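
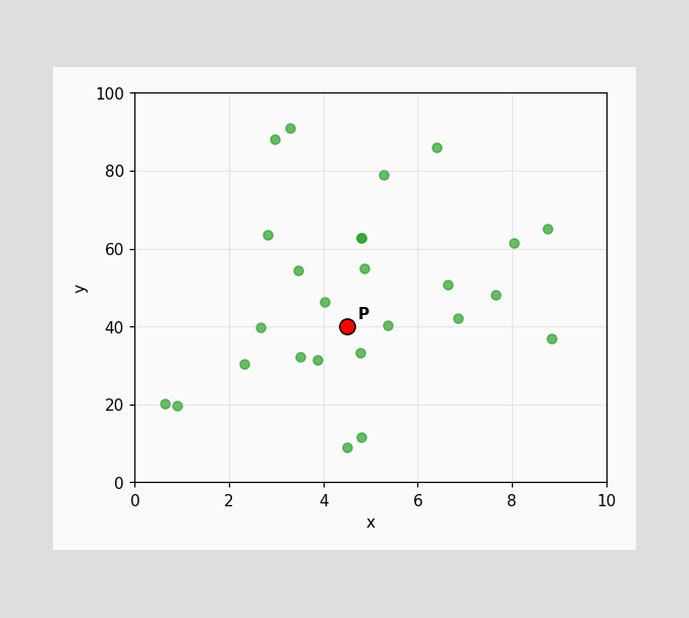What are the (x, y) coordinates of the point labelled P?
Following the gridlines from P to each axis, P sits at (4.5, 40).

(4.5, 40)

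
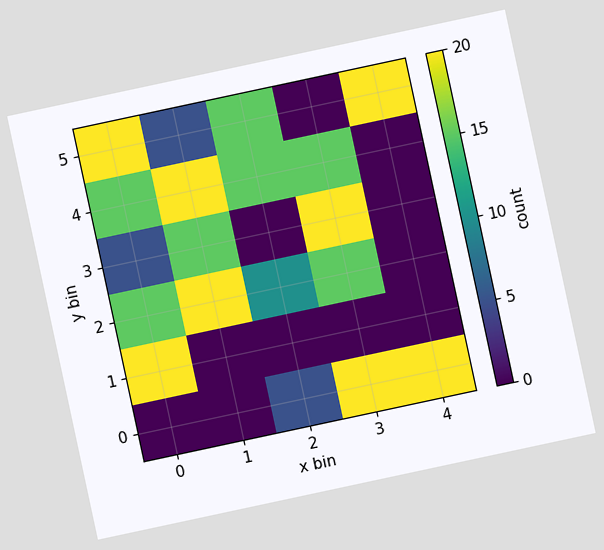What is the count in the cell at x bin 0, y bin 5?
The chart is tilted about 12° counter-clockwise. Matching the cell (0, 5) against the colorbar gives 20.

20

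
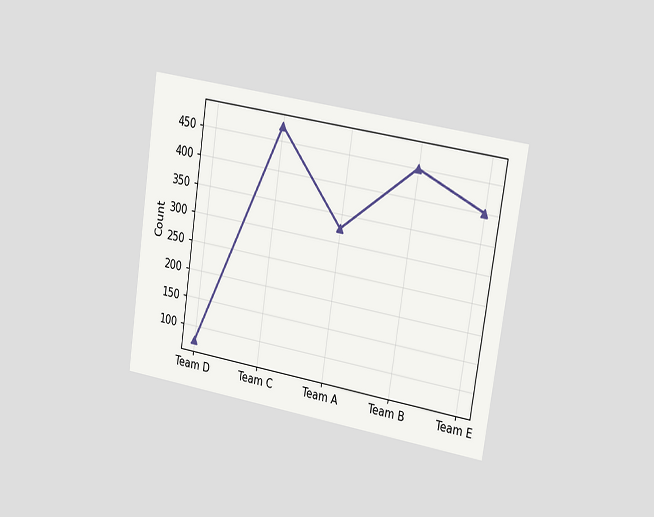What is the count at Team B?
The chart is tilted about 9° clockwise and viewed slightly from the right. At Team B, the line is at 450.

450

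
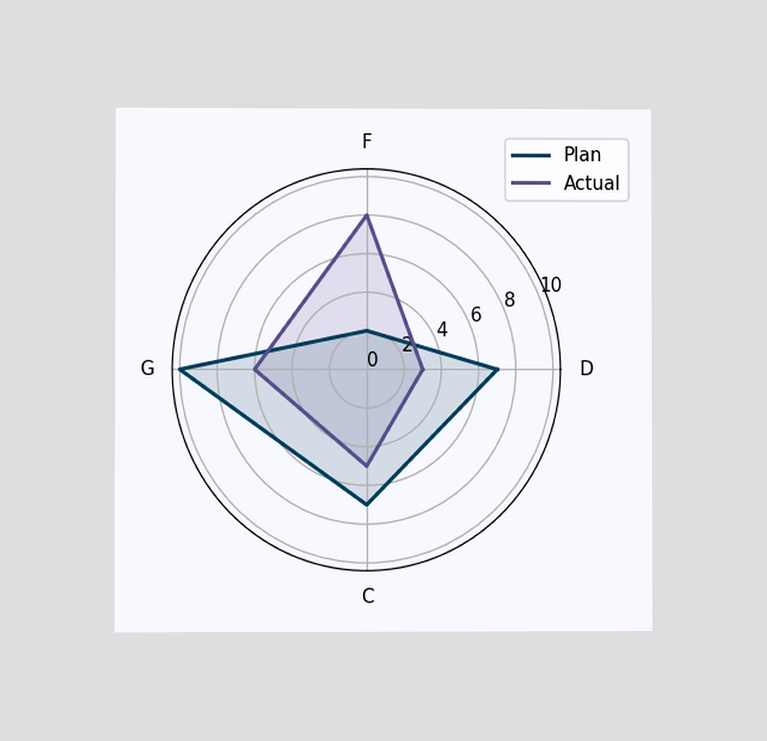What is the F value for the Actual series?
The chart is viewed at a slight angle. On the F axis, Actual reaches 8.

8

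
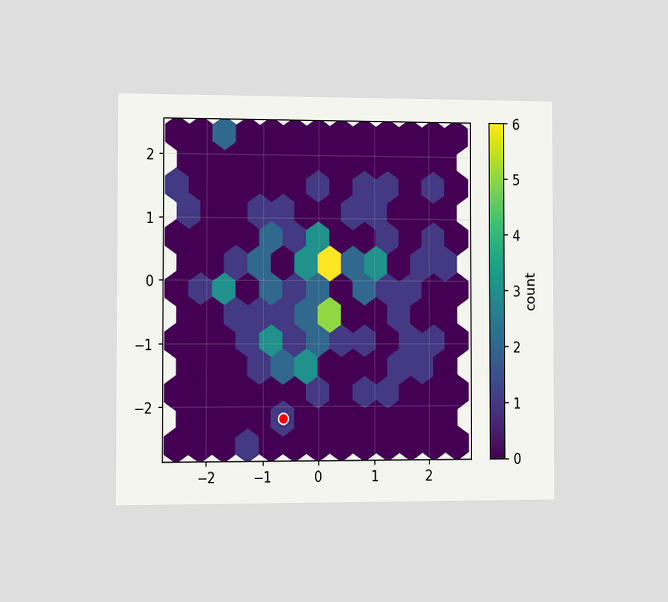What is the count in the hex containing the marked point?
The chart is viewed slightly from the left. The marked hex reads 1 on the colorbar.

1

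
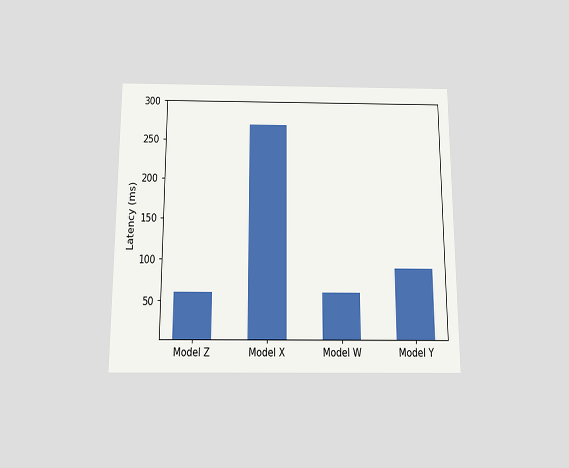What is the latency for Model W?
The chart is viewed slightly from below. Reading along the chart's y-axis, the Model W bar reaches 60ms.

60ms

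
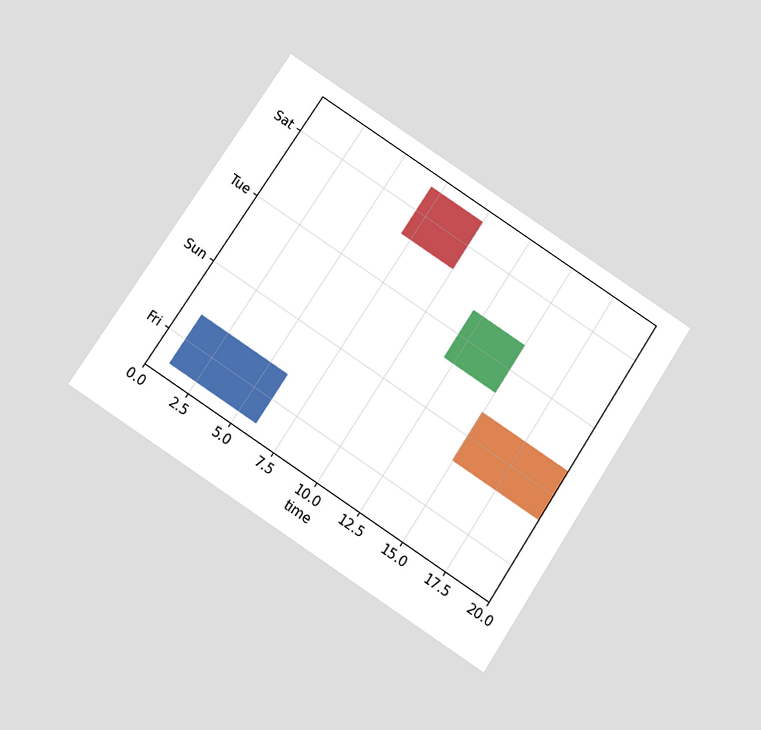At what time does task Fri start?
1

The chart is tilted about 33° clockwise and viewed at a slight angle. The Fri bar begins at t=1.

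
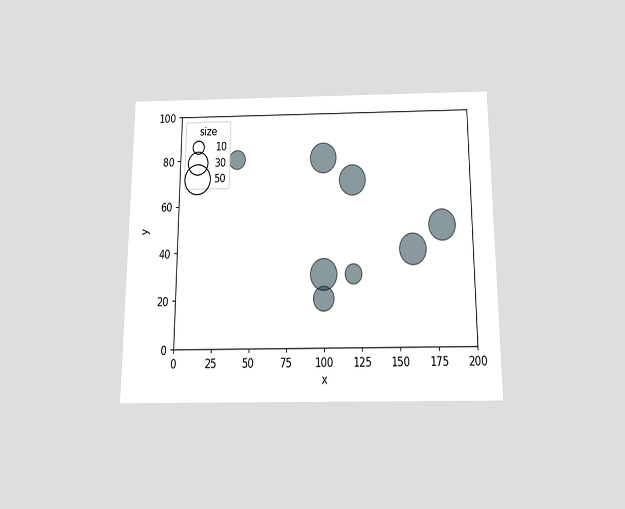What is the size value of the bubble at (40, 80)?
The chart is viewed slightly from below. Matching the bubble at (40, 80) against the size legend gives 20.

20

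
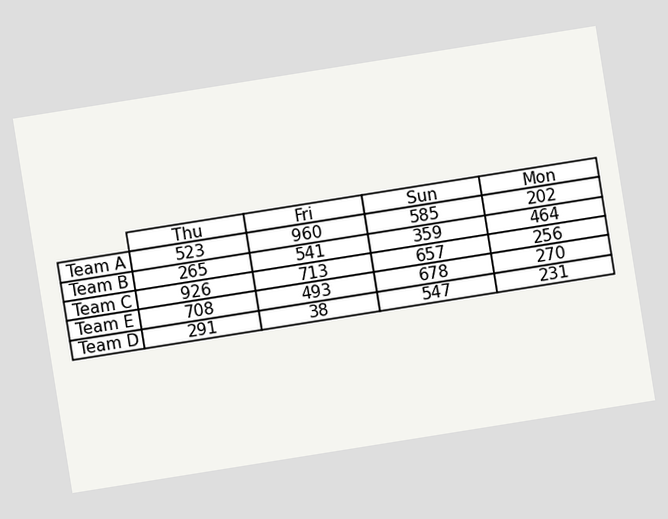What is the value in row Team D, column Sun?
547

The chart is tilted about 9° counter-clockwise. The (Team D, Sun) cell reads 547.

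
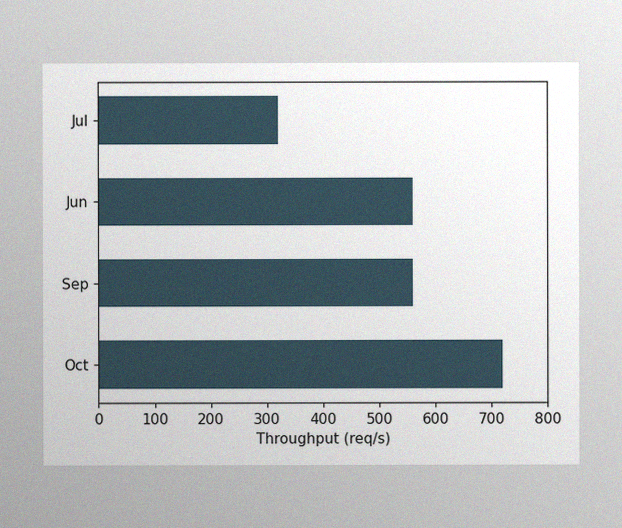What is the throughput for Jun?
The image has some photo noise and uneven lighting. Reading along the chart's x-axis, the Jun bar reaches 560req/s.

560req/s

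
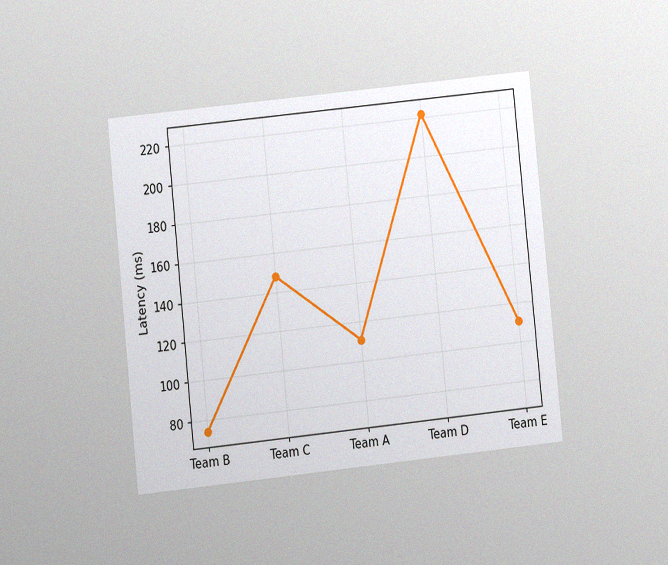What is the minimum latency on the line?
74ms

The chart is tilted about 6° counter-clockwise and viewed at a slight angle, with some photo noise. The lowest point is at Team B, and reading across to the y-axis gives 74ms.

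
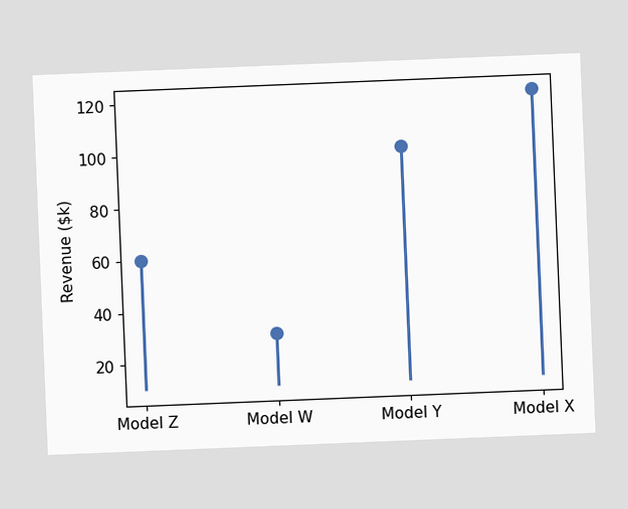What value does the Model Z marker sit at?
The chart is tilted about 2° counter-clockwise. The Model Z marker sits at $60k.

$60k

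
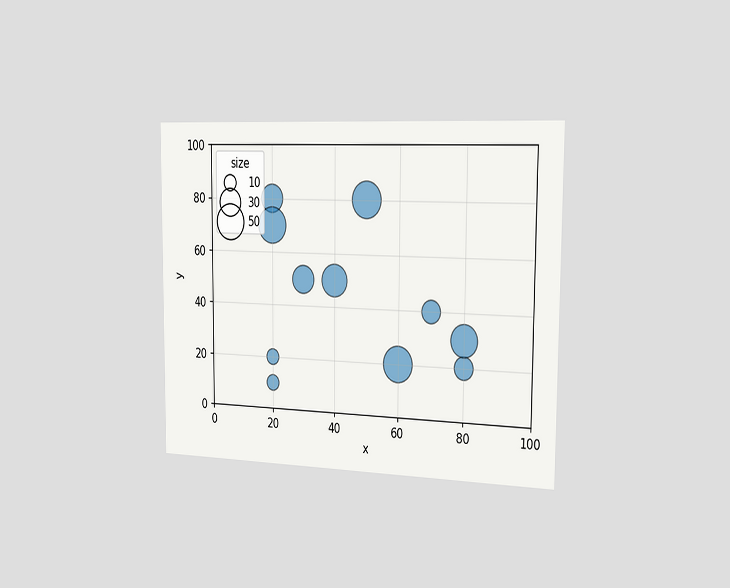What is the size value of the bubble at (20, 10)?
10

The chart is viewed slightly from the right. Matching the bubble at (20, 10) against the size legend gives 10.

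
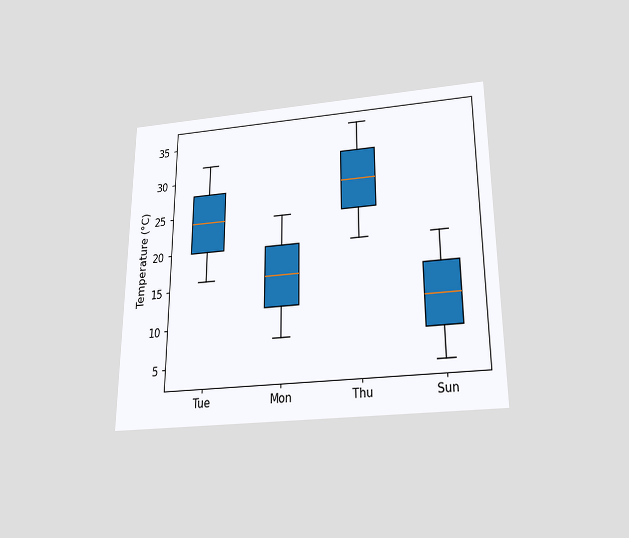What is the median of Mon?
16°C

The chart is viewed slightly from below. The median line in the Mon box sits at 16°C.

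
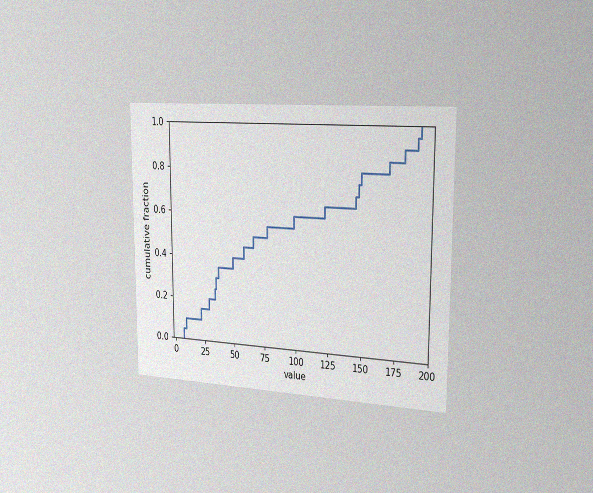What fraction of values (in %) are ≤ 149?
The chart is viewed slightly from the right, with some photo noise. At x=149 the ECDF step is at 80%.

80%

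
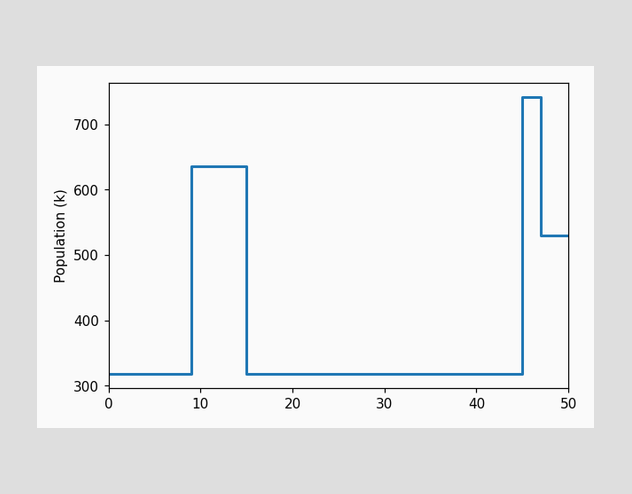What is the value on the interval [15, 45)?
On [15, 45) the step sits at 318k.

318k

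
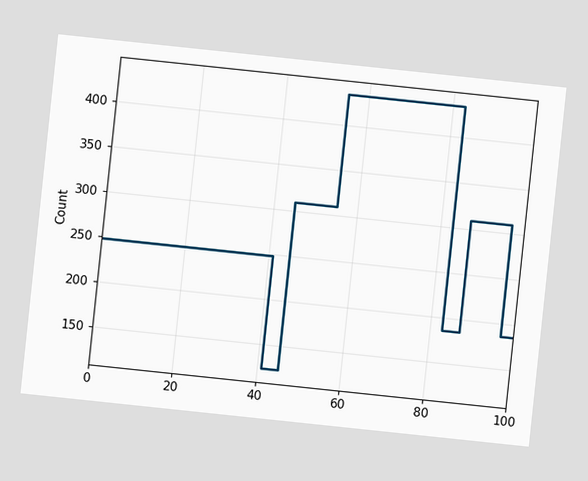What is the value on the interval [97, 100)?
186

The chart is tilted about 6° clockwise. On [97, 100) the step sits at 186.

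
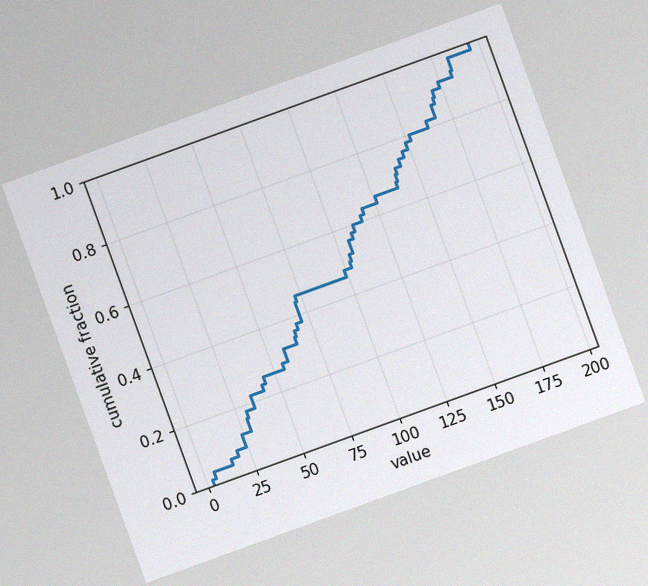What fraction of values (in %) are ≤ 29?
16%

The chart is tilted about 20° counter-clockwise, with some photo noise. At x=29 the ECDF step is at 16%.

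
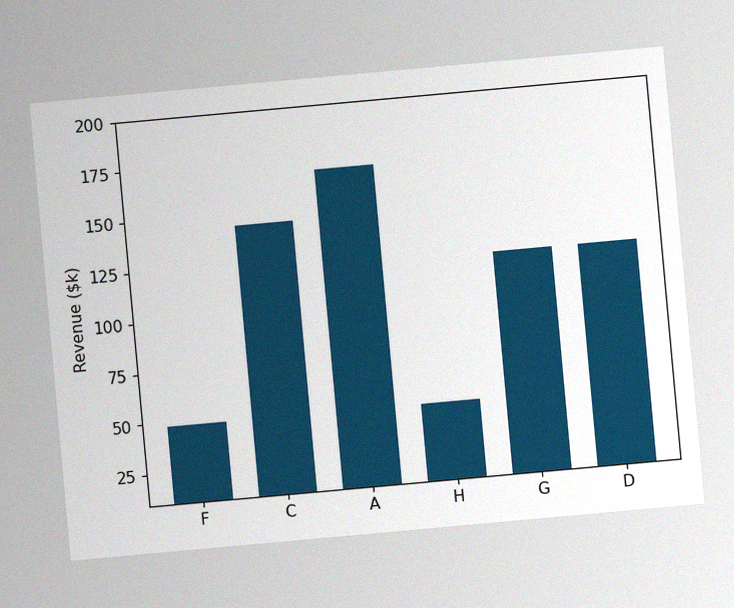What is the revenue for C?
The chart is tilted about 5° counter-clockwise, with some photo noise. Reading along the chart's y-axis, the C bar reaches $144k.

$144k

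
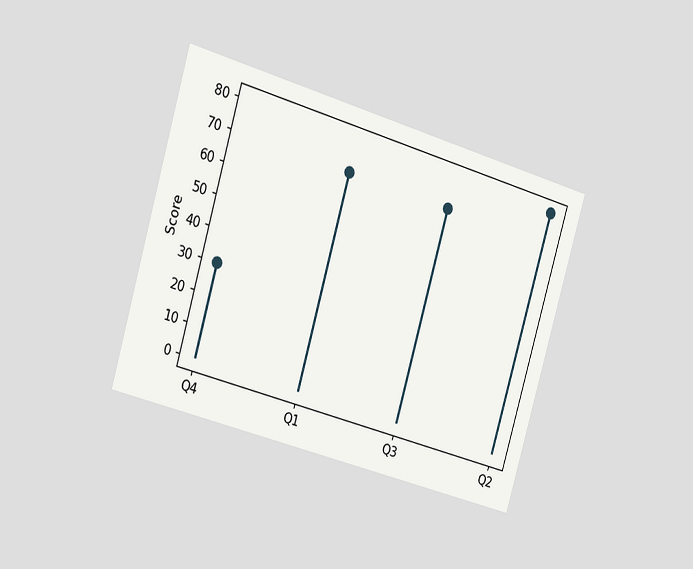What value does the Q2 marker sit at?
80

The chart is tilted about 16° clockwise and viewed at a slight angle. The Q2 marker sits at 80.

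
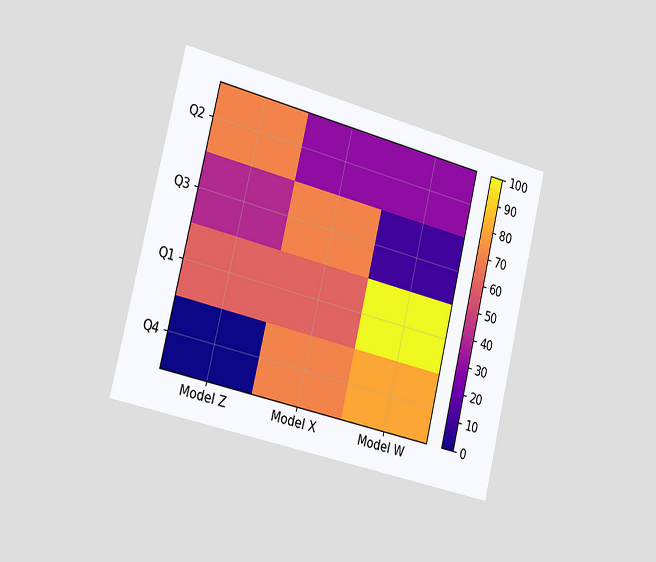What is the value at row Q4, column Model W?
The chart is tilted about 13° clockwise and viewed slightly from the left. Matching cell (Q4, Model W) against the colorbar gives 80.

80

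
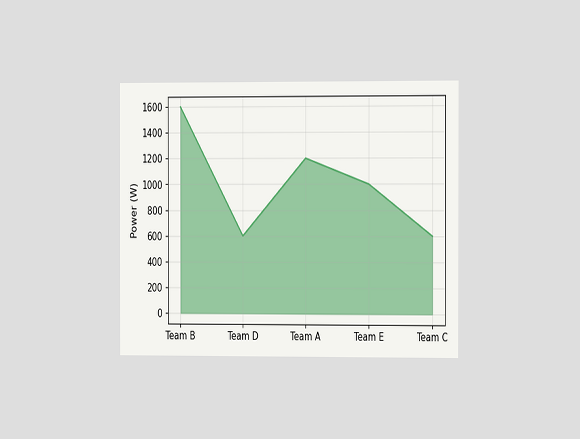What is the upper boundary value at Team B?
1600W

The chart is viewed slightly from the right. At Team B the upper boundary is at 1600W.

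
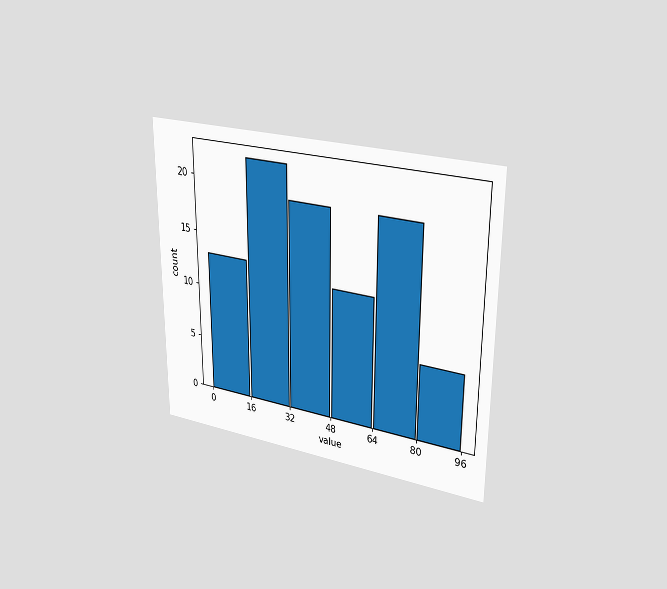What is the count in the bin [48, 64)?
The chart is viewed at a slight angle. The [48, 64) bin has height 12.

12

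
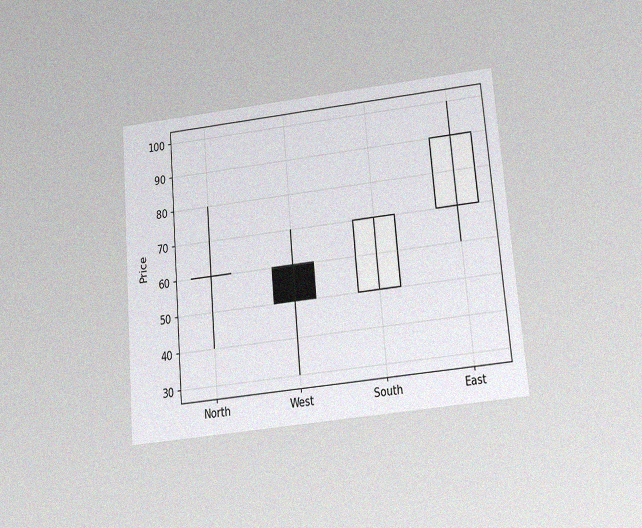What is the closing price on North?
60

The chart is tilted about 5° counter-clockwise and viewed slightly from below, with some photo noise. The North candle closes at 60.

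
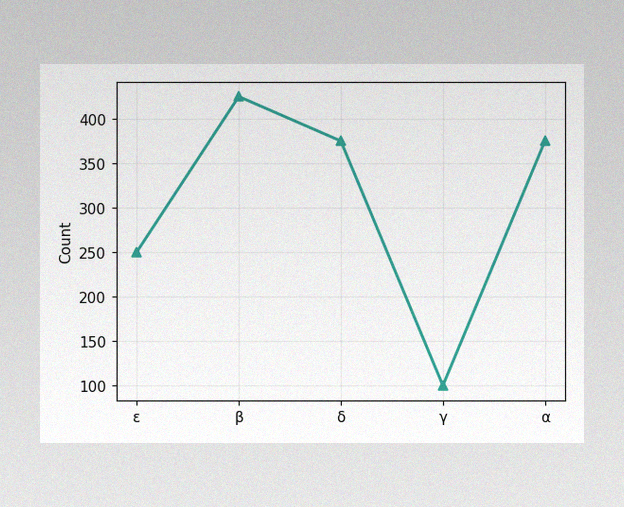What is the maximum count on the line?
425

The image has some photo noise and uneven lighting. The highest point is at β, and reading across to the y-axis gives 425.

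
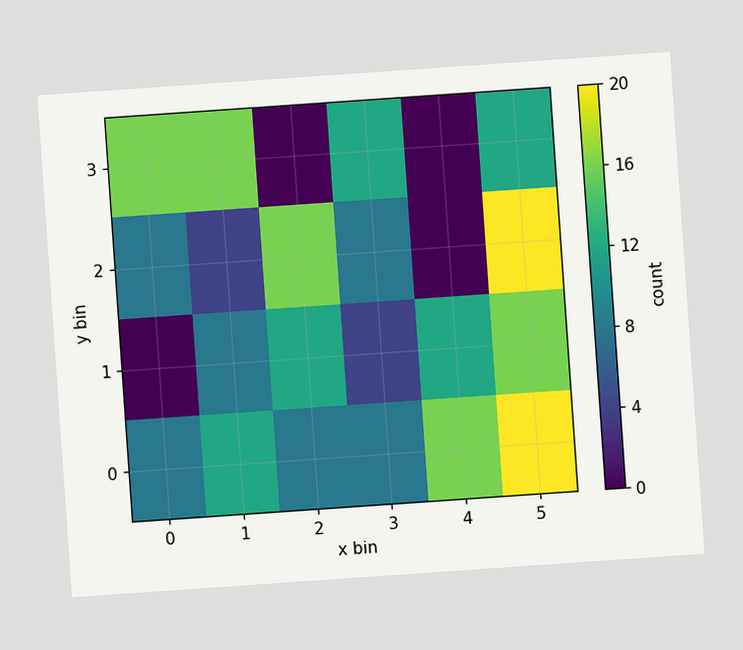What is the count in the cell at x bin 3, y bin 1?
4

The chart is tilted about 4° counter-clockwise. Matching the cell (3, 1) against the colorbar gives 4.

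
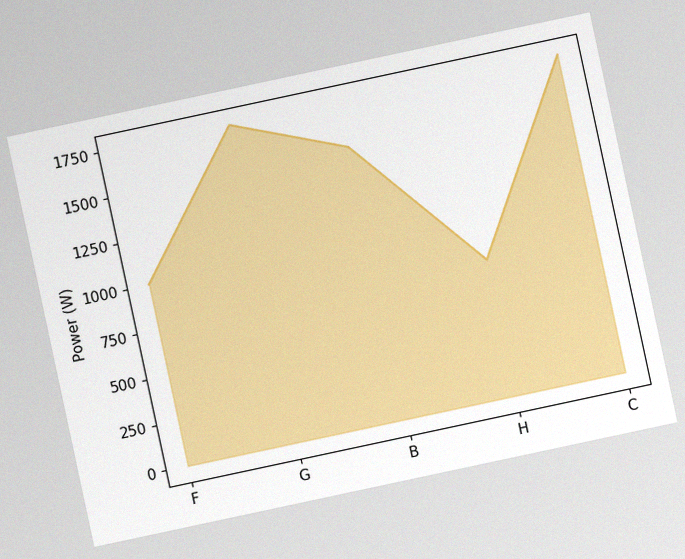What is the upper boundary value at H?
750W

The chart is tilted about 12° counter-clockwise, with some photo noise. At H the upper boundary is at 750W.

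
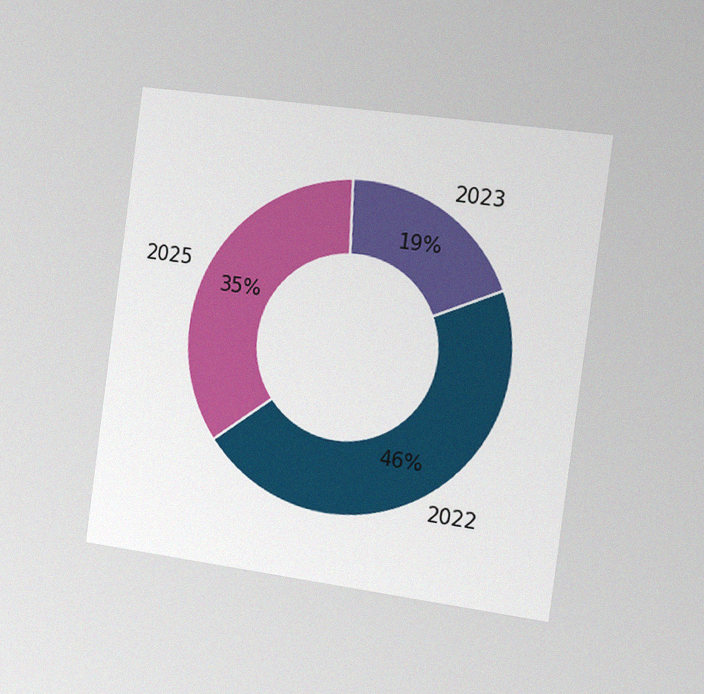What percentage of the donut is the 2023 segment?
The chart is tilted about 8° clockwise and viewed slightly from the right, with some photo noise. The 2023 segment takes up 19% of the ring.

19%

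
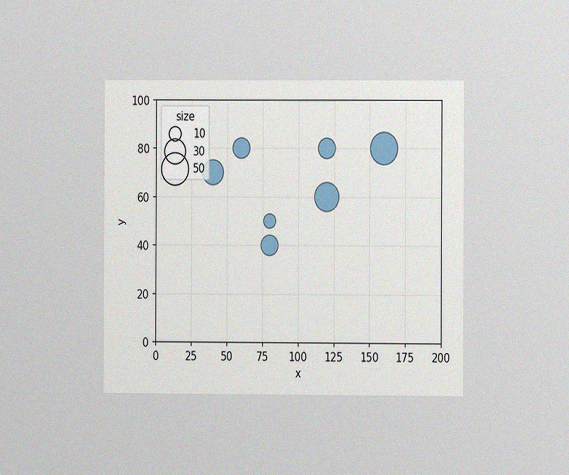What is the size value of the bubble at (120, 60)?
40

The chart is viewed at a slight angle, with some photo noise. Matching the bubble at (120, 60) against the size legend gives 40.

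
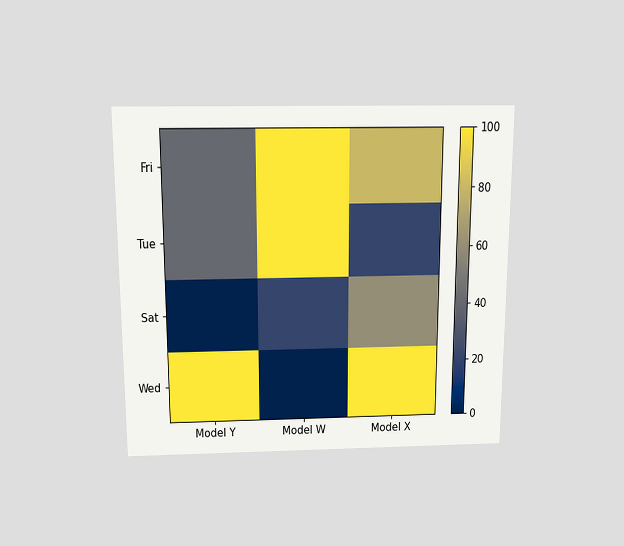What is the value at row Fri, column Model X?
The chart is viewed slightly from above. Matching cell (Fri, Model X) against the colorbar gives 80.

80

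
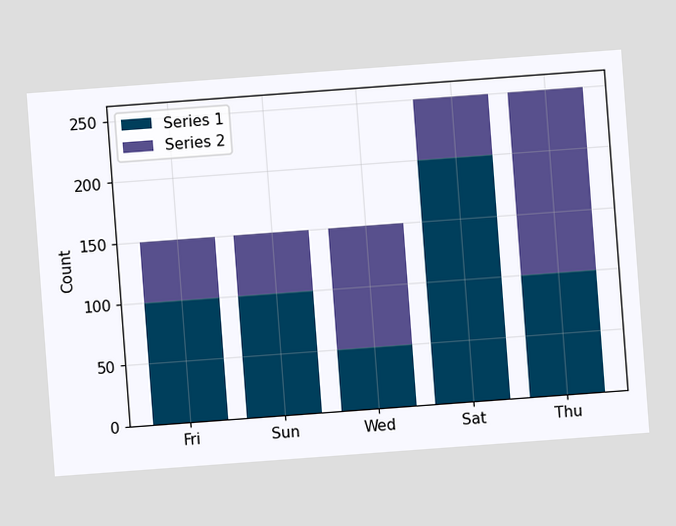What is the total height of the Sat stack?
250

The chart is tilted about 4° counter-clockwise. The Sat stack's top reaches 250 on the y-axis.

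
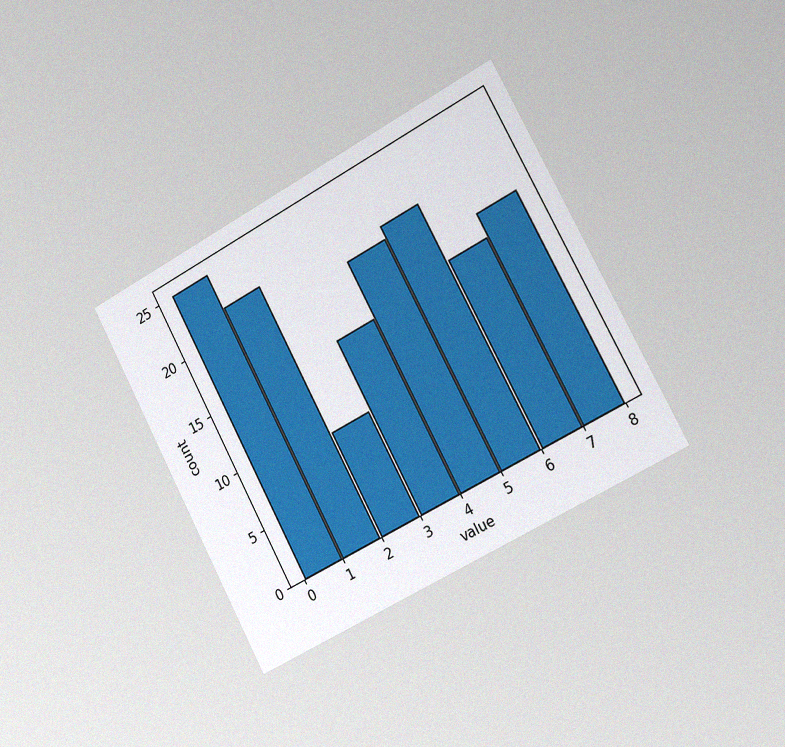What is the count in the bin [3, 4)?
15

The chart is tilted about 28° counter-clockwise and viewed slightly from the right, with some photo noise. The [3, 4) bin has height 15.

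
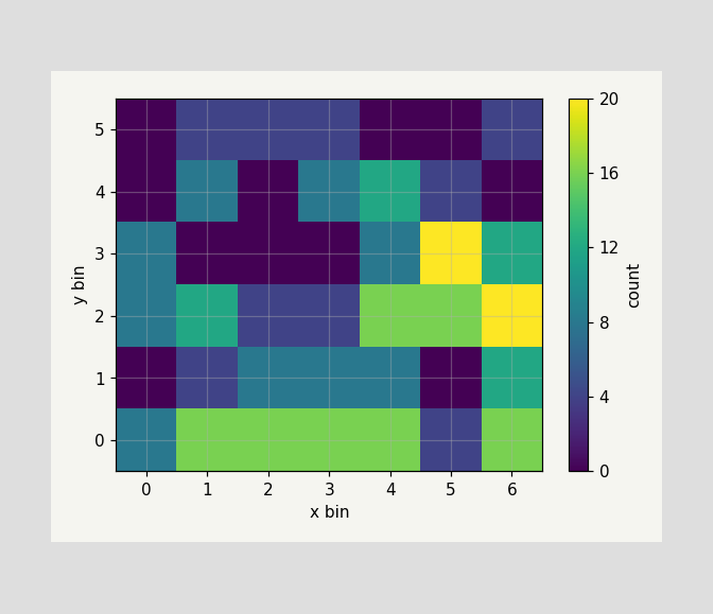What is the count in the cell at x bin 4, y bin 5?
0

Matching the cell (4, 5) against the colorbar gives 0.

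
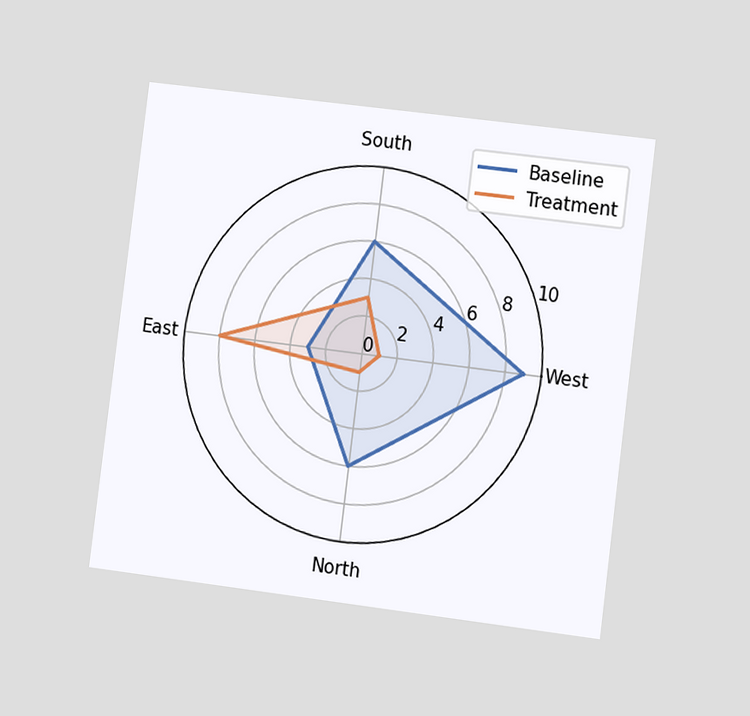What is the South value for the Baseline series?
The chart is tilted about 7° clockwise and viewed at a slight angle. On the South axis, Baseline reaches 6.

6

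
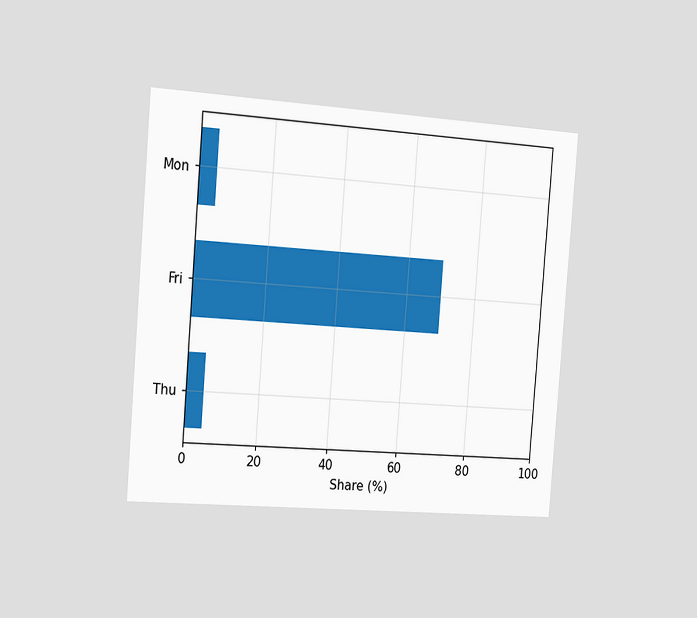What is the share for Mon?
The chart is tilted about 4° clockwise and viewed slightly from the left. Reading along the chart's x-axis, the Mon bar reaches 5%.

5%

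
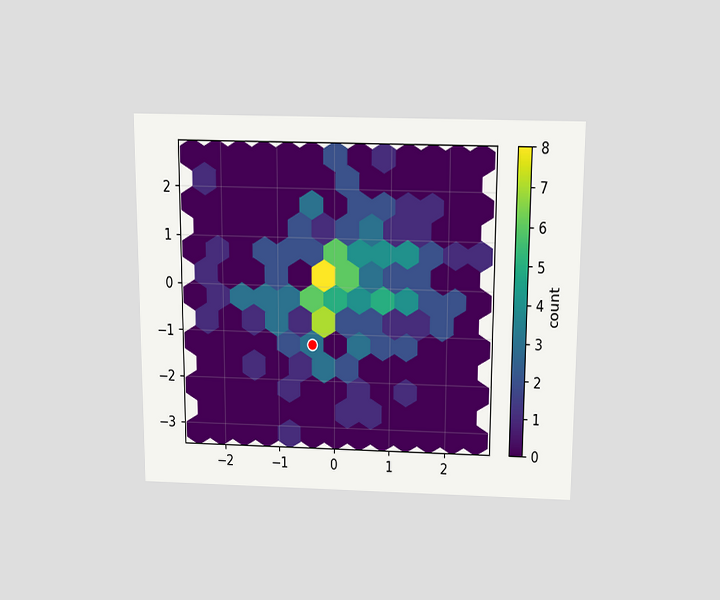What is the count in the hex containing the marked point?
3

The chart is viewed slightly from above. The marked hex reads 3 on the colorbar.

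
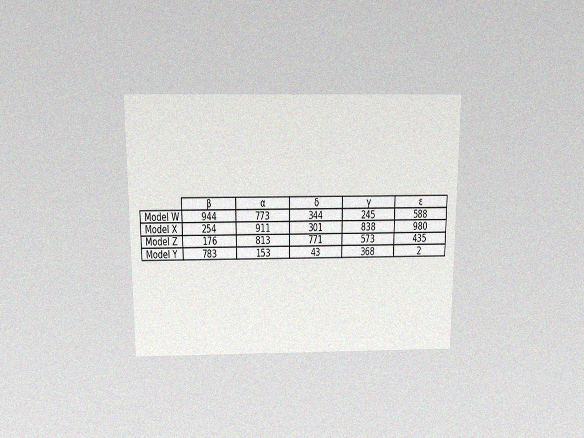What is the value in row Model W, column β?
The chart is viewed slightly from above, with some photo noise. The (Model W, β) cell reads 944.

944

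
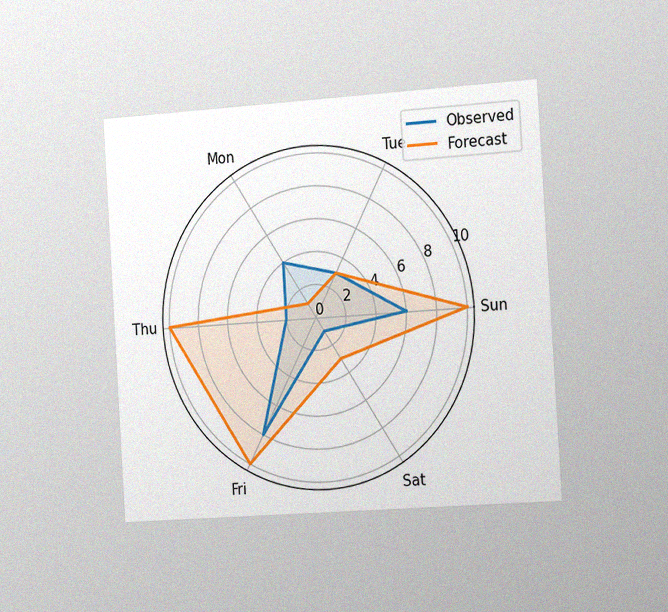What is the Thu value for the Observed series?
2

The chart is tilted about 4° counter-clockwise and viewed slightly from the right, with some photo noise. On the Thu axis, Observed reaches 2.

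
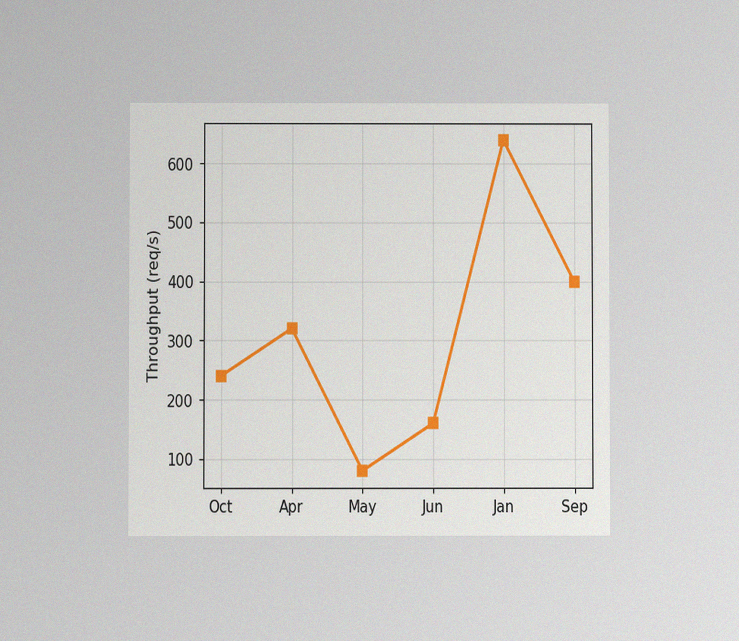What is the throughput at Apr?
The chart is viewed at a slight angle, with some photo noise. At Apr, the line is at 320req/s.

320req/s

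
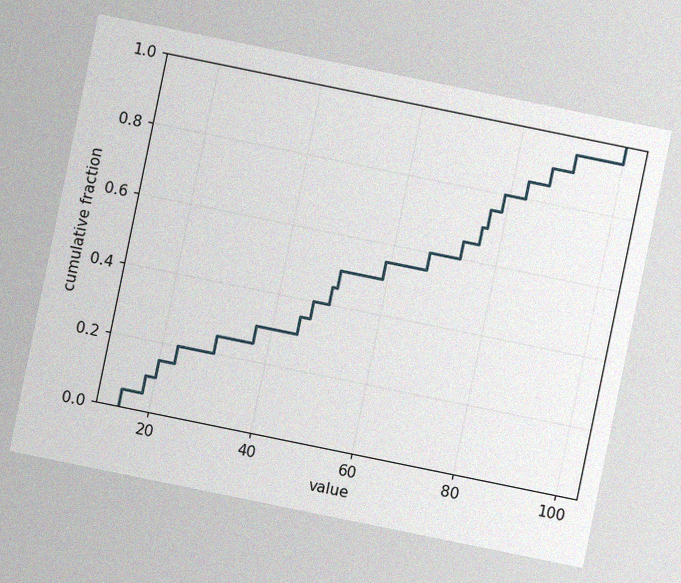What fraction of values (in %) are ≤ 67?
The chart is tilted about 12° clockwise, with some photo noise. At x=67 the ECDF step is at 60%.

60%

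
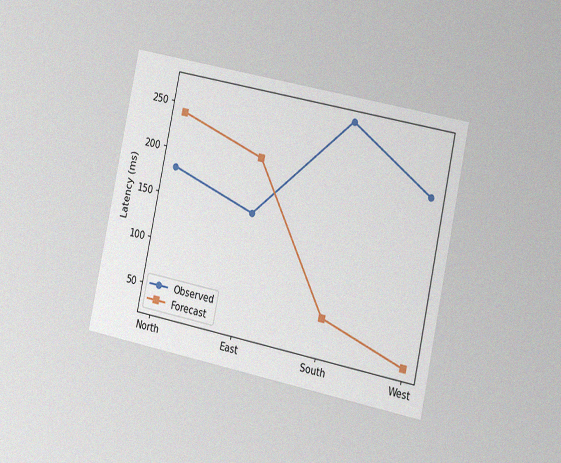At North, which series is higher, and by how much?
Forecast, by 60ms

The chart is tilted about 12° clockwise and viewed slightly from the right, with some photo noise. At North, Forecast sits above the other line by 60ms.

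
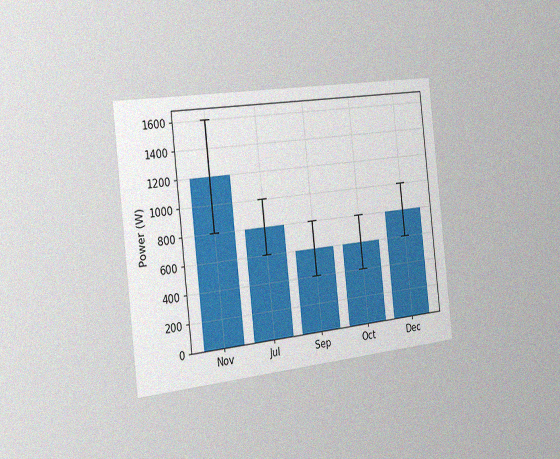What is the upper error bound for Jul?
1000W

The chart is tilted about 6° counter-clockwise and viewed slightly from the left, with some photo noise. The Jul bar's upper whisker reaches 1000W.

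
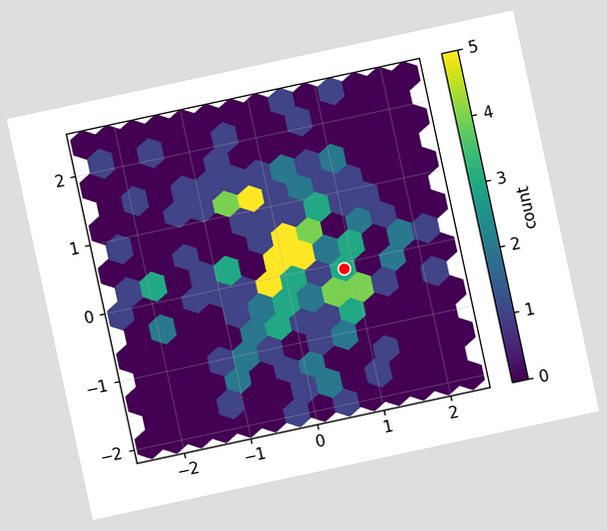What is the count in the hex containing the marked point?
3

The chart is tilted about 12° counter-clockwise. The marked hex reads 3 on the colorbar.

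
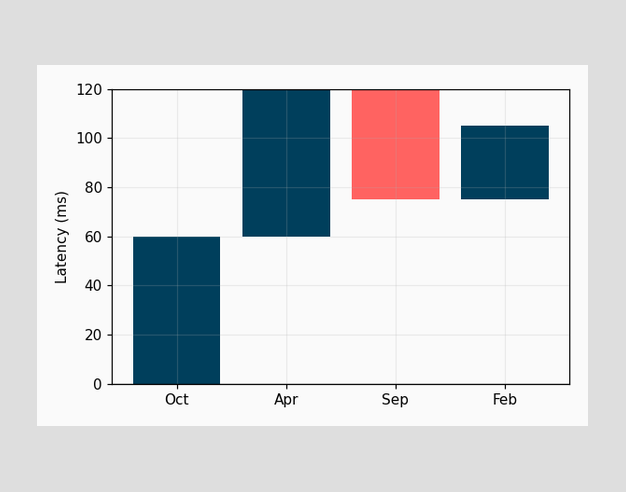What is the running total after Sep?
After Sep the running total reaches 75ms.

75ms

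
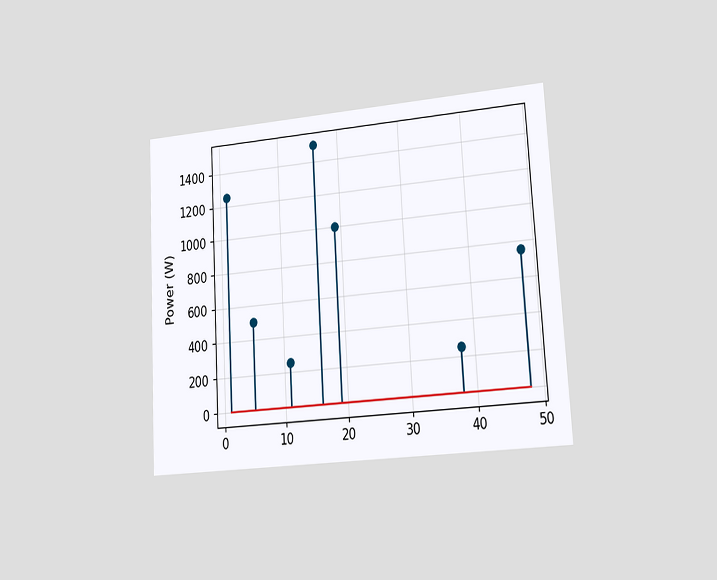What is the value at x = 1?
1250W

The chart is tilted about 3° counter-clockwise and viewed at a slight angle. The stem at x=1 reaches 1250W.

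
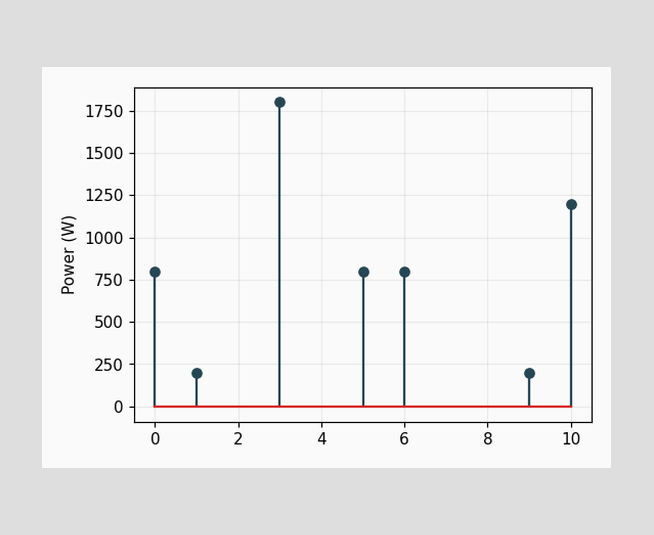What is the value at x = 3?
1800W

The stem at x=3 reaches 1800W.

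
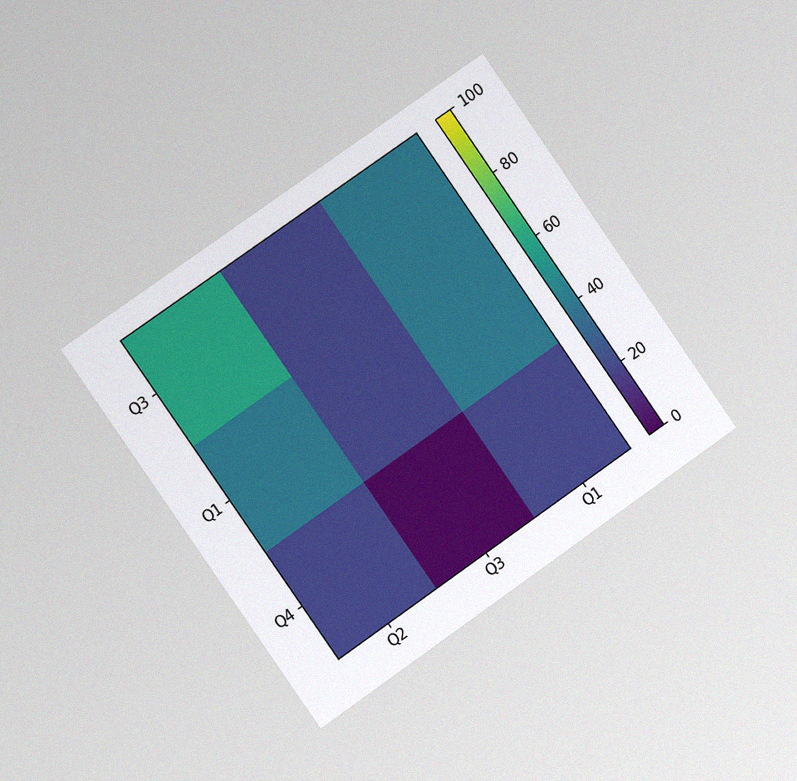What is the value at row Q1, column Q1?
40

The chart is tilted about 35° counter-clockwise and viewed slightly from the left, with some photo noise. Matching cell (Q1, Q1) against the colorbar gives 40.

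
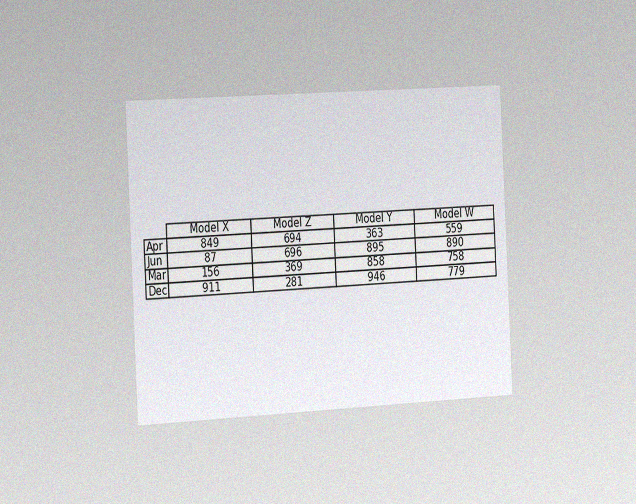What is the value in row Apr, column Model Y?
363

The chart is tilted about 3° counter-clockwise and viewed slightly from the left, with some photo noise. The (Apr, Model Y) cell reads 363.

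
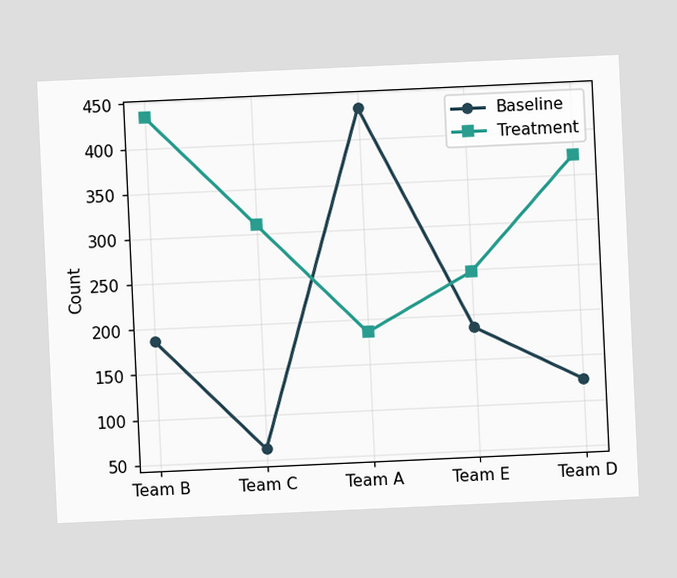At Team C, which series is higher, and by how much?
Treatment, by 248

The chart is tilted about 3° counter-clockwise. At Team C, Treatment sits above the other line by 248.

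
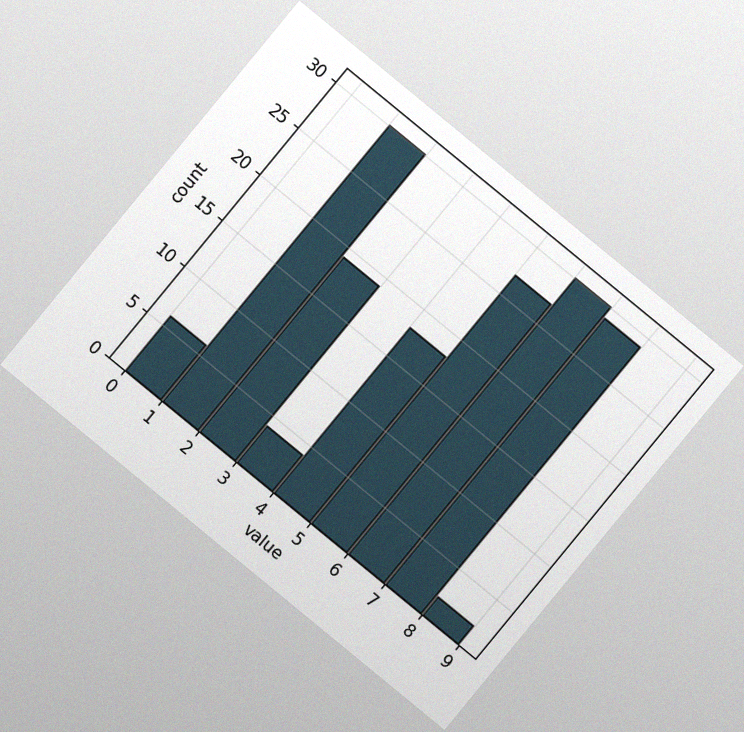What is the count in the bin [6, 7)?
30

The chart is tilted about 39° clockwise, with some photo noise. The [6, 7) bin has height 30.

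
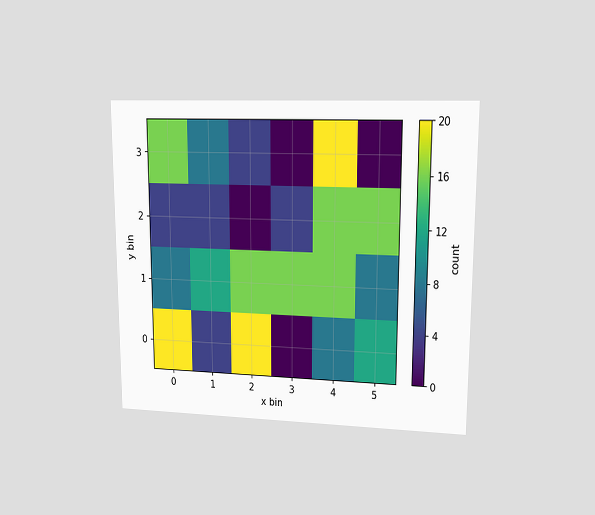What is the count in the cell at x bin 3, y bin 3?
The chart is viewed at a slight angle. Matching the cell (3, 3) against the colorbar gives 0.

0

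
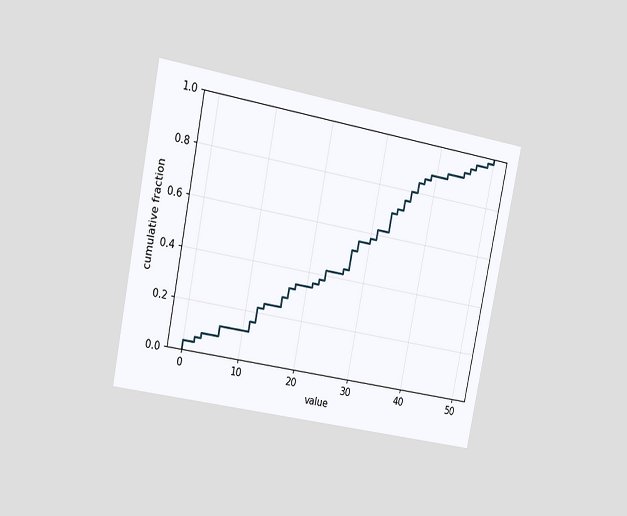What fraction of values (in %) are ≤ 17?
The chart is tilted about 11° clockwise and viewed slightly from the left. At x=17 the ECDF step is at 32%.

32%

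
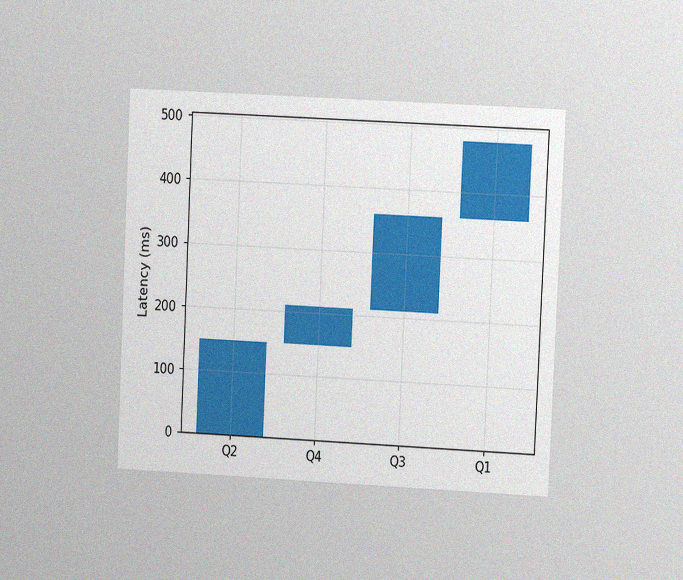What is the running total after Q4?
The chart is tilted about 3° clockwise and viewed at a slight angle, with some photo noise. After Q4 the running total reaches 210ms.

210ms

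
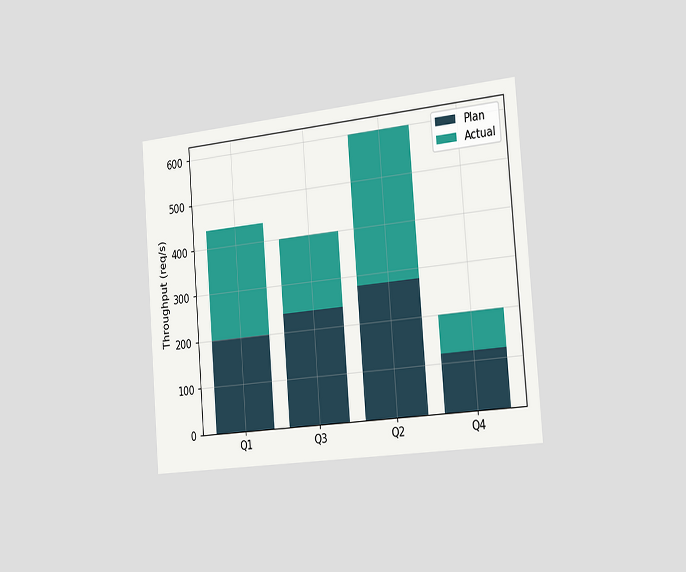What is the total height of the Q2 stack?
600req/s

The chart is tilted about 4° counter-clockwise and viewed slightly from the right. The Q2 stack's top reaches 600req/s on the y-axis.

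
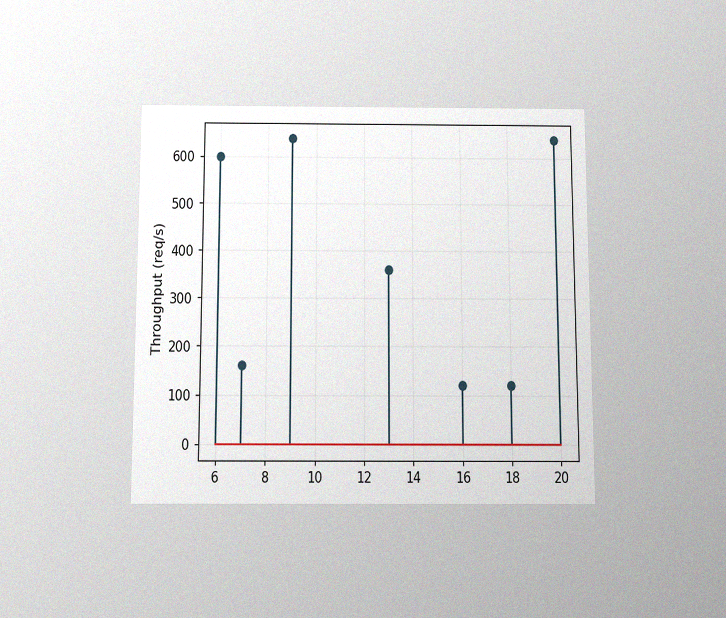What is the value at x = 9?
The chart is viewed slightly from below, with some photo noise. The stem at x=9 reaches 640req/s.

640req/s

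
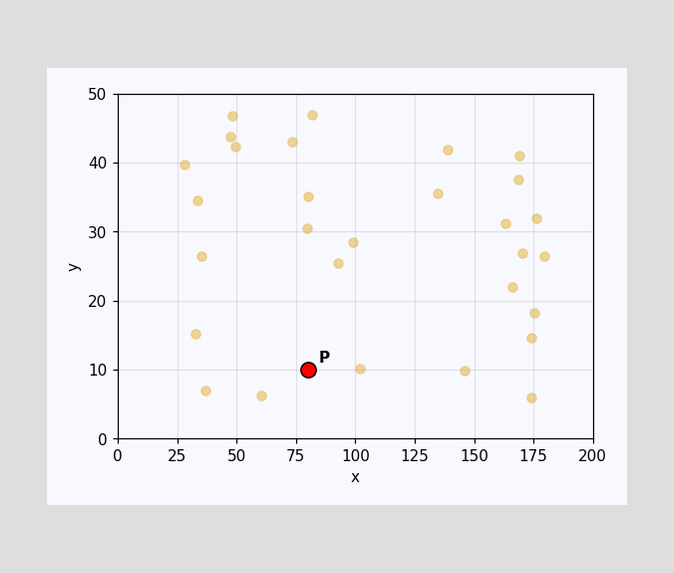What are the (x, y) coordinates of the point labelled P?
(80, 10)

Following the gridlines from P to each axis, P sits at (80, 10).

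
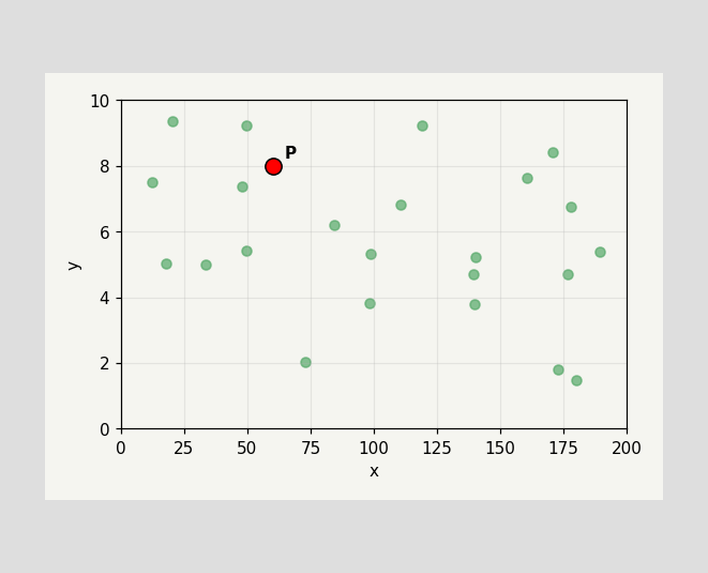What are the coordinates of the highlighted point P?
Following the gridlines from P to each axis, P sits at (60, 8).

(60, 8)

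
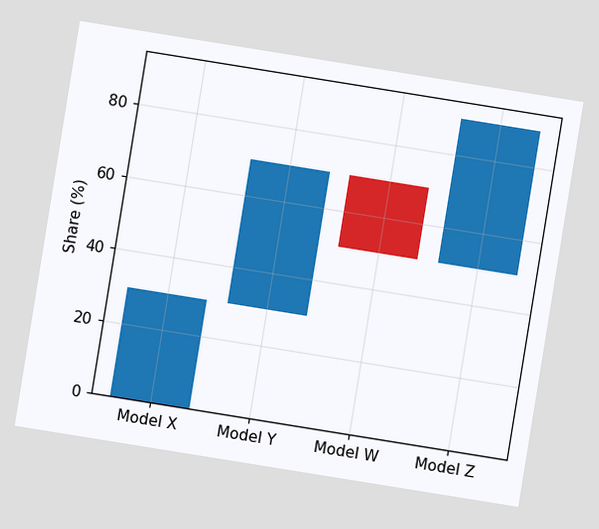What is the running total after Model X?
30%

The chart is tilted about 9° clockwise. After Model X the running total reaches 30%.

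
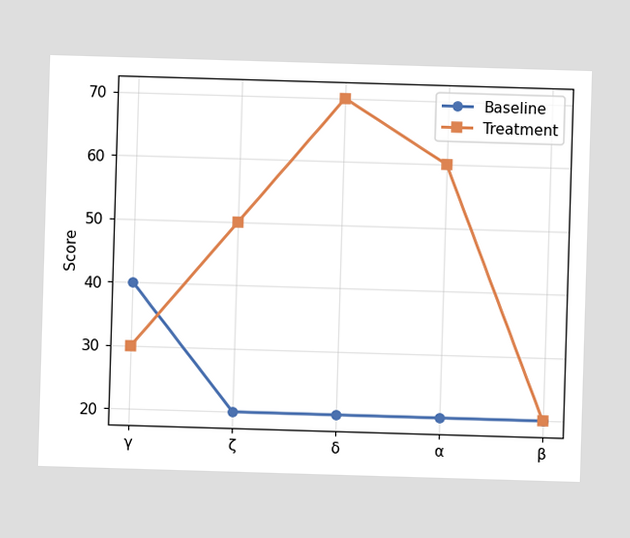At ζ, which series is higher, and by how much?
At ζ, Treatment sits above the other line by 30.

Treatment, by 30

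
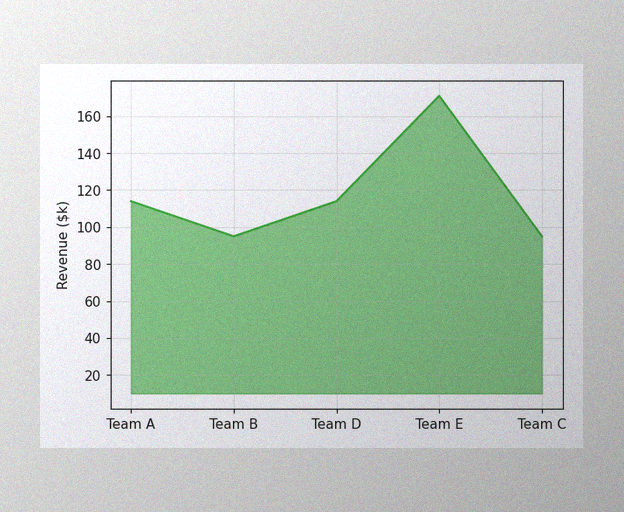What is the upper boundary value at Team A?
The image has some photo noise and uneven lighting. At Team A the upper boundary is at $114k.

$114k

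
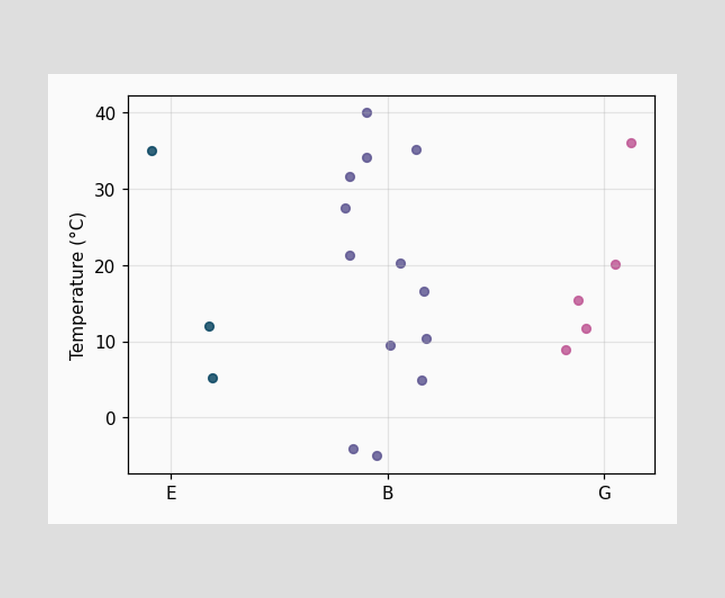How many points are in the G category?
Counting the markers in the G column gives 5.

5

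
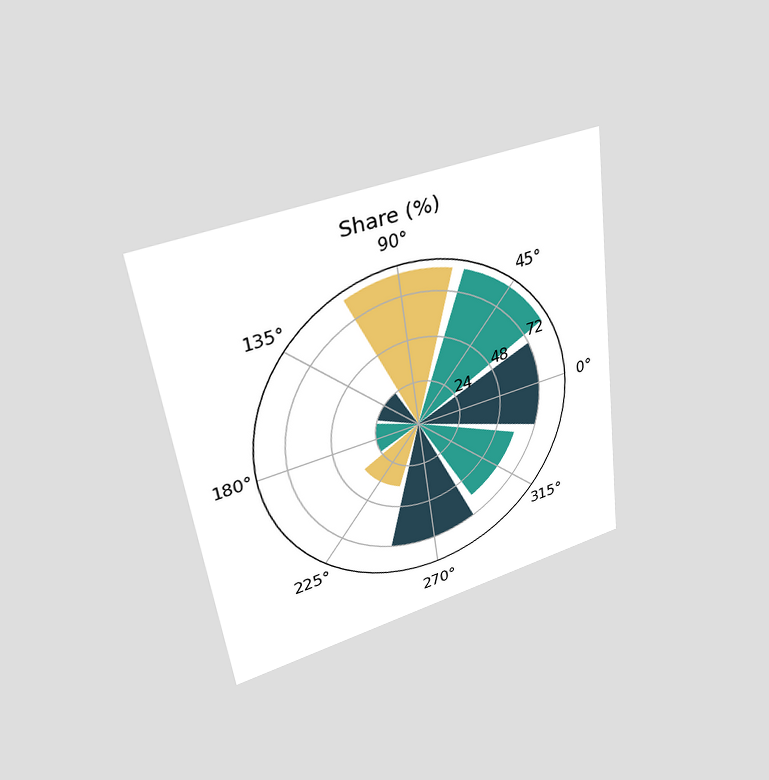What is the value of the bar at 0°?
The chart is tilted about 8° counter-clockwise and viewed at a slight angle. The bar at 0° reaches 72% on the radial axis.

72%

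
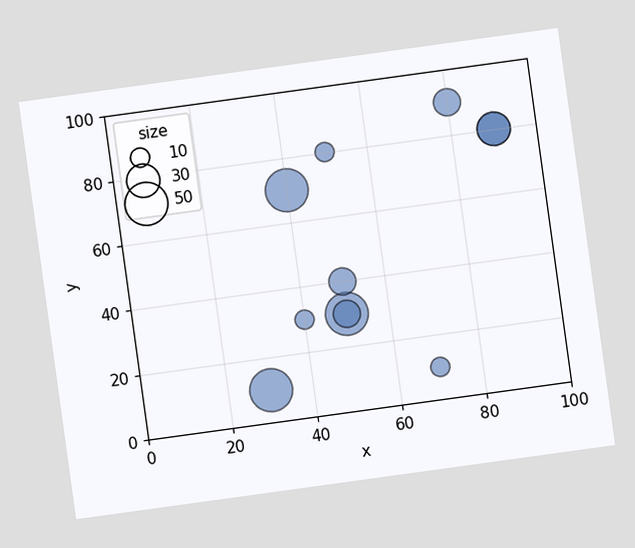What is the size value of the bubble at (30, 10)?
The chart is tilted about 8° counter-clockwise. Matching the bubble at (30, 10) against the size legend gives 50.

50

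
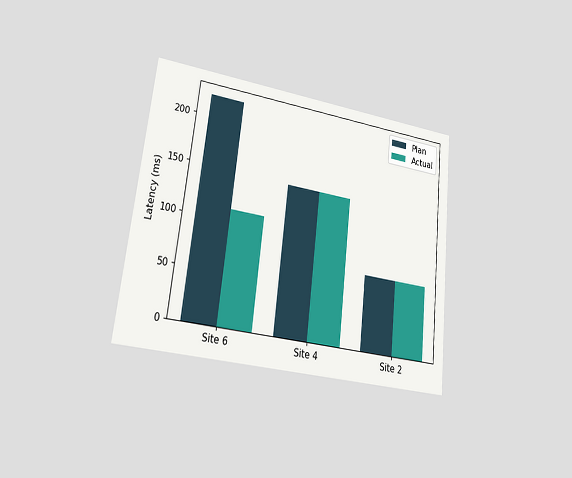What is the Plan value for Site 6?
222ms

The chart is tilted about 6° clockwise and viewed at a slight angle. The Plan bar at Site 6 reaches 222ms on the y-axis.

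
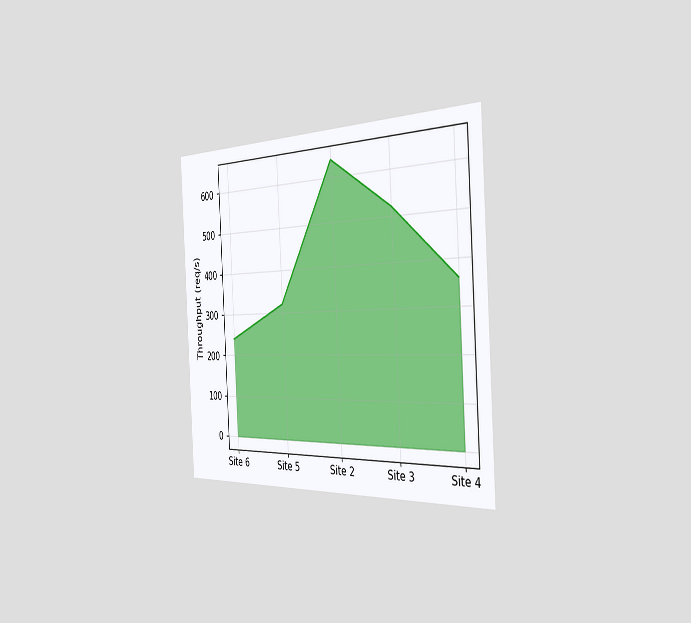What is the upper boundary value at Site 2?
640req/s

The chart is tilted about 3° counter-clockwise and viewed slightly from the right. At Site 2 the upper boundary is at 640req/s.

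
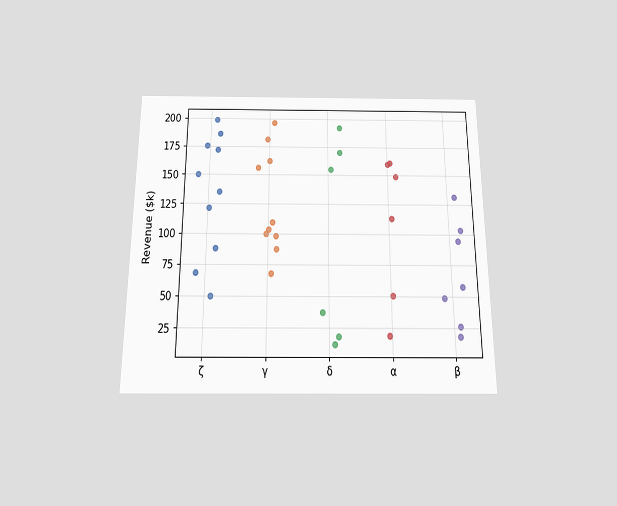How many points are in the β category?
The chart is viewed slightly from below. Counting the markers in the β column gives 7.

7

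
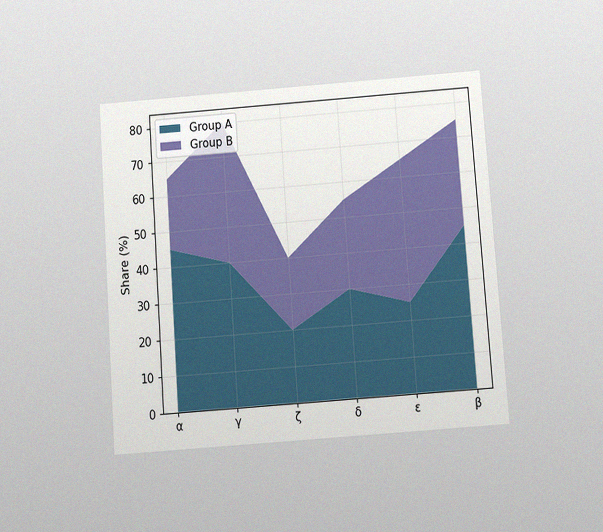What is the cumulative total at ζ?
40%

The chart is tilted about 4° counter-clockwise and viewed slightly from below, with some photo noise. The stacked total at ζ reaches 40%.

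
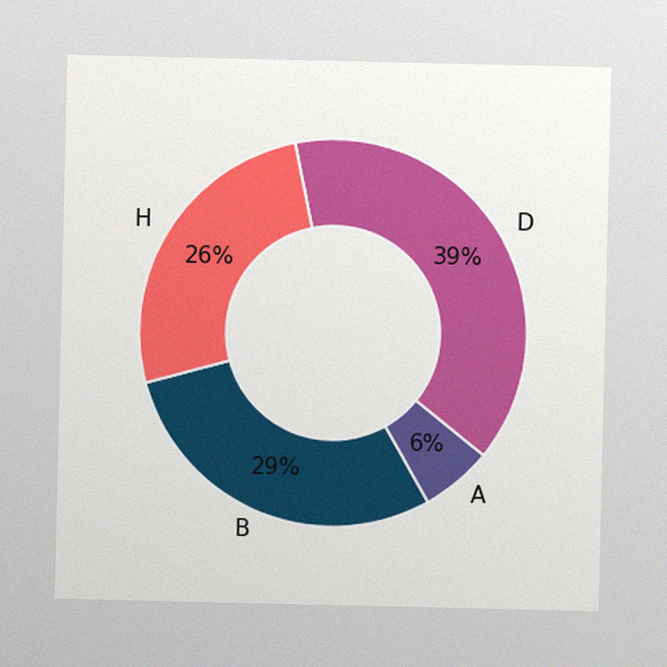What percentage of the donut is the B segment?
The image has some photo noise and uneven lighting. The B segment takes up 29% of the ring.

29%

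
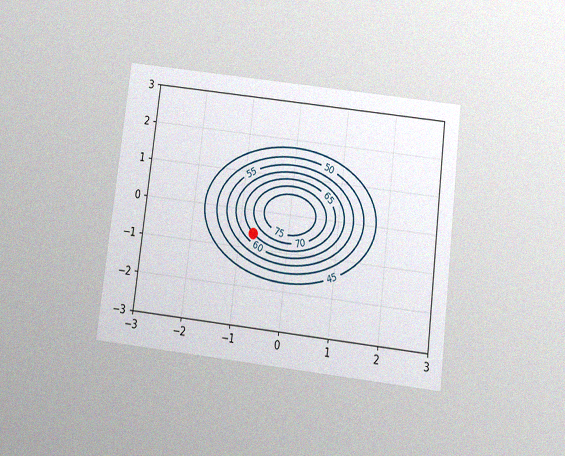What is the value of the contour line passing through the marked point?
The chart is tilted about 7° clockwise and viewed slightly from below, with some photo noise. The marked point sits on the contour labelled 65.

65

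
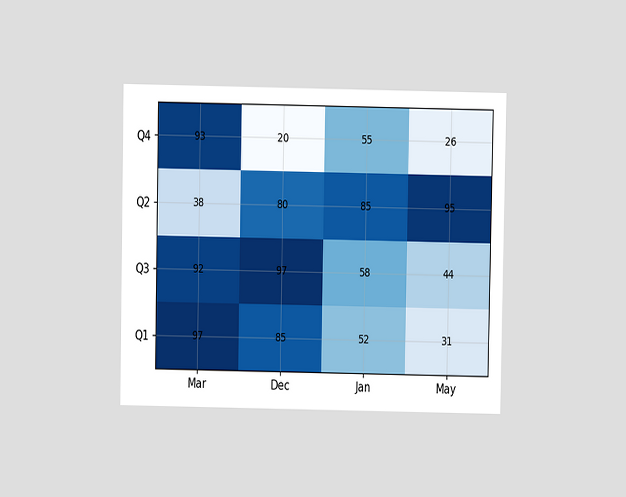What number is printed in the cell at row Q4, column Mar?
93

The chart is viewed at a slight angle. The (Q4, Mar) cell reads 93.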